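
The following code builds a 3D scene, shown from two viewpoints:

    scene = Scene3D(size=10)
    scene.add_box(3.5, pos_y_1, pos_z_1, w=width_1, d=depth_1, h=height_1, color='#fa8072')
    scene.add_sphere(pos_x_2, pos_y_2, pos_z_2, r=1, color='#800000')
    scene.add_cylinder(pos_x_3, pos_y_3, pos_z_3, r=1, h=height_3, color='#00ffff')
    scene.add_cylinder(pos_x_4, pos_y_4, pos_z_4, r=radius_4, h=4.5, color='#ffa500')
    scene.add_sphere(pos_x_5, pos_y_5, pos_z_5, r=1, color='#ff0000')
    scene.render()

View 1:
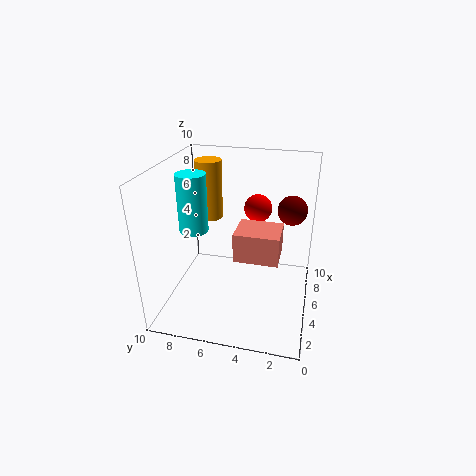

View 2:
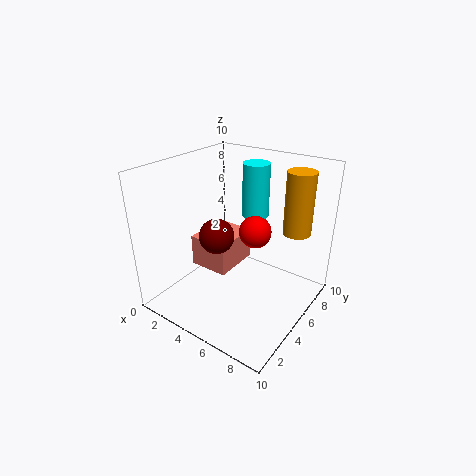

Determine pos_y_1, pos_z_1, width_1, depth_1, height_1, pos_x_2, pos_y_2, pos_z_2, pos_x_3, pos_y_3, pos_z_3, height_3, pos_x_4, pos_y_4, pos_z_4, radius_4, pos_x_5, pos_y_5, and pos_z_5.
pos_y_1 = 2; pos_z_1 = 4; width_1 = 2.5; depth_1 = 3; height_1 = 2; pos_x_2 = 6; pos_y_2 = 1.5; pos_z_2 = 7; pos_x_3 = 4.5; pos_y_3 = 8; pos_z_3 = 5.5; height_3 = 4; pos_x_4 = 8; pos_y_4 = 8; pos_z_4 = 5; radius_4 = 1; pos_x_5 = 7; pos_y_5 = 4; pos_z_5 = 6.5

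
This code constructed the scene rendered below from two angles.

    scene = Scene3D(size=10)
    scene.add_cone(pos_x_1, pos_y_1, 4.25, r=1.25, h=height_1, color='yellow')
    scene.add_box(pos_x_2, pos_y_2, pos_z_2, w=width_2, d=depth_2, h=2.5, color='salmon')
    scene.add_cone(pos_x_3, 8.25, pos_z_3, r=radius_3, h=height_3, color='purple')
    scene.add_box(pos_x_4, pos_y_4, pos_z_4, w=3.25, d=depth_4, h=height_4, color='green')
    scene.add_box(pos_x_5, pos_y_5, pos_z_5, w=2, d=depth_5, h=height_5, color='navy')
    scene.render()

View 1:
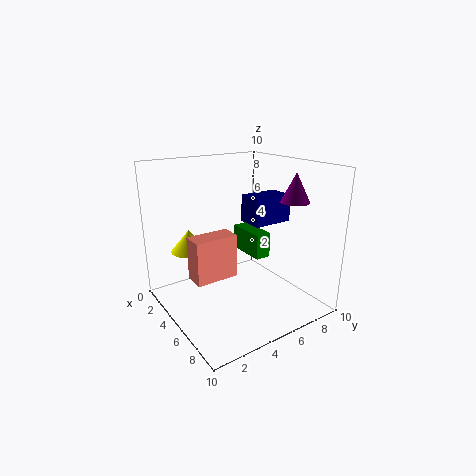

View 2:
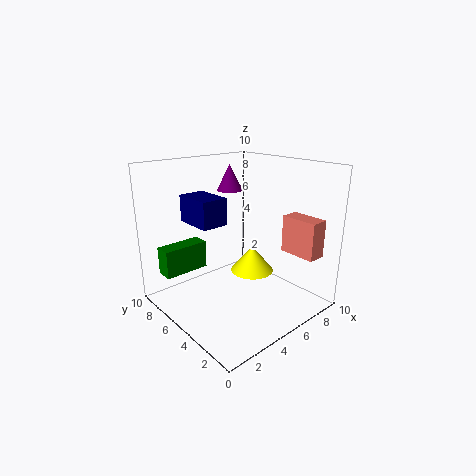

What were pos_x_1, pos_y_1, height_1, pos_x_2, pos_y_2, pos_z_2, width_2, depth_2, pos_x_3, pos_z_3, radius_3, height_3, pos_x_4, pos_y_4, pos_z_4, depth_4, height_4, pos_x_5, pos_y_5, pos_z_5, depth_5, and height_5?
pos_x_1 = 3.5; pos_y_1 = 2; height_1 = 1.5; pos_x_2 = 7; pos_y_2 = 0.25; pos_z_2 = 4.25; width_2 = 1.25; depth_2 = 2.5; pos_x_3 = 7; pos_z_3 = 7.5; radius_3 = 1; height_3 = 2; pos_x_4 = 0.75; pos_y_4 = 7.5; pos_z_4 = 2.25; depth_4 = 1.25; height_4 = 2; pos_x_5 = 3.25; pos_y_5 = 6.5; pos_z_5 = 5.5; depth_5 = 3; height_5 = 2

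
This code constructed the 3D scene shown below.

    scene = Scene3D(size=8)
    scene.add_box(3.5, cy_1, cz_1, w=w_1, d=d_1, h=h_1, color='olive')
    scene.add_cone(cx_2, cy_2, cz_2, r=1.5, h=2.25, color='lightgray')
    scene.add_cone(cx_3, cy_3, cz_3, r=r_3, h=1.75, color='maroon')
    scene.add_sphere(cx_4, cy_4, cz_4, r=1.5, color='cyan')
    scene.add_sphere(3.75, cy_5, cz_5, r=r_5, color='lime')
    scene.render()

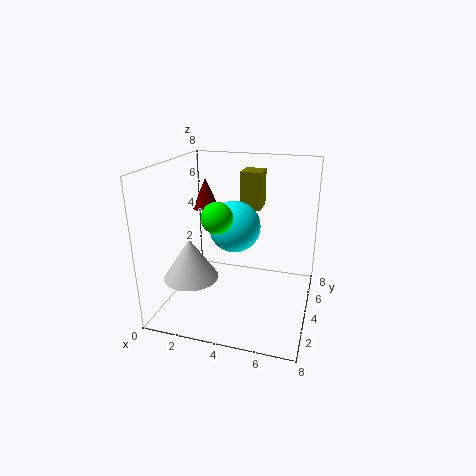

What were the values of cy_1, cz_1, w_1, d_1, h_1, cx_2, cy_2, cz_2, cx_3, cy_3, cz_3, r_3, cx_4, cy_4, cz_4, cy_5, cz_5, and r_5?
cy_1 = 6; cz_1 = 5; w_1 = 1.25; d_1 = 1.5; h_1 = 2.25; cx_2 = 1.75; cy_2 = 2.5; cz_2 = 2; cx_3 = 1.75; cy_3 = 5; cz_3 = 5.25; r_3 = 0.75; cx_4 = 3.5; cy_4 = 5; cz_4 = 4.25; cy_5 = 1.5; cz_5 = 6; r_5 = 0.75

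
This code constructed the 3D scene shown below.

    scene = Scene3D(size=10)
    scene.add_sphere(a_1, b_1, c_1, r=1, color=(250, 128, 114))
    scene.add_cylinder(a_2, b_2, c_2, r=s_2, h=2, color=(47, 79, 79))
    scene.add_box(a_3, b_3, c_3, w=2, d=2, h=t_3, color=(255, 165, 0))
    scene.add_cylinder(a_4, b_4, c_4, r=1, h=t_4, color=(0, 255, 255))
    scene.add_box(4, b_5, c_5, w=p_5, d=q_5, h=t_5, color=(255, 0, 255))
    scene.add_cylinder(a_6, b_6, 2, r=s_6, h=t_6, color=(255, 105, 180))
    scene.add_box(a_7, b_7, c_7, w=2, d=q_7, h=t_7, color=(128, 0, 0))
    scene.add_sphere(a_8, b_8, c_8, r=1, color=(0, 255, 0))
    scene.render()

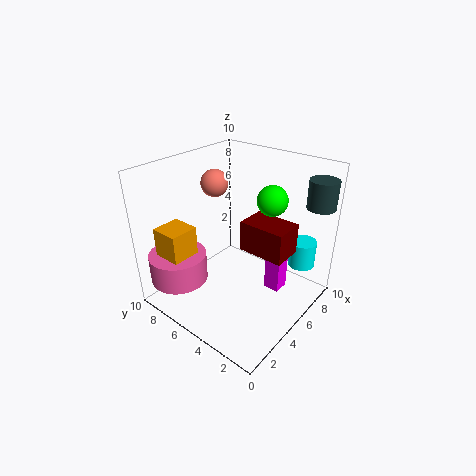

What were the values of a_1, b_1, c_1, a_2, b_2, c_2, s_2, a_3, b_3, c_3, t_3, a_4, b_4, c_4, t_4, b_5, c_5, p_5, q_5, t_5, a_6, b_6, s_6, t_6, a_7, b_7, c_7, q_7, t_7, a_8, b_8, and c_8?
a_1 = 6, b_1 = 8, c_1 = 8, a_2 = 9, b_2 = 1, c_2 = 7, s_2 = 1, a_3 = 1, b_3 = 7, c_3 = 3, t_3 = 3, a_4 = 9, b_4 = 2, c_4 = 2, t_4 = 2, b_5 = 1, c_5 = 3, p_5 = 1, q_5 = 1, t_5 = 2, a_6 = 2, b_6 = 8, s_6 = 2, t_6 = 2, a_7 = 4, b_7 = 1, c_7 = 5, q_7 = 3, t_7 = 2, a_8 = 6, b_8 = 3, c_8 = 8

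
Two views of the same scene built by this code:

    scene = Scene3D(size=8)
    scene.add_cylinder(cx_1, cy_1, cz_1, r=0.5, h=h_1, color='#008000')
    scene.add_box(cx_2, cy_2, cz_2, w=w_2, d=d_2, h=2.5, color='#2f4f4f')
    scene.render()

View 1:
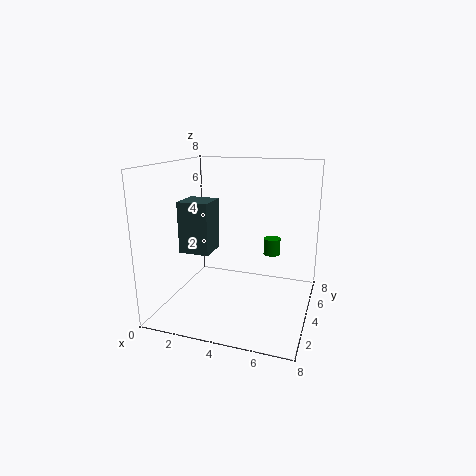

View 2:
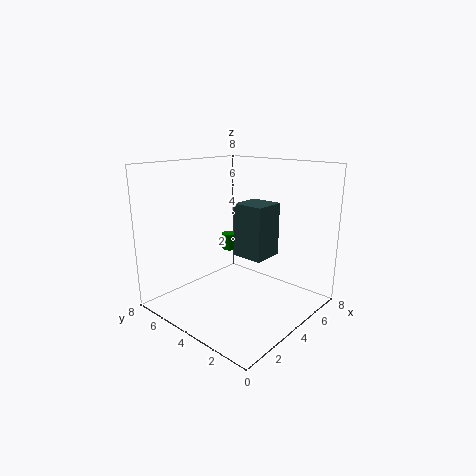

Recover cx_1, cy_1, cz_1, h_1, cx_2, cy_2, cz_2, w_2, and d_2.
cx_1 = 5.5; cy_1 = 6; cz_1 = 2.5; h_1 = 1; cx_2 = 2; cy_2 = 1; cz_2 = 4; w_2 = 1.5; d_2 = 1.5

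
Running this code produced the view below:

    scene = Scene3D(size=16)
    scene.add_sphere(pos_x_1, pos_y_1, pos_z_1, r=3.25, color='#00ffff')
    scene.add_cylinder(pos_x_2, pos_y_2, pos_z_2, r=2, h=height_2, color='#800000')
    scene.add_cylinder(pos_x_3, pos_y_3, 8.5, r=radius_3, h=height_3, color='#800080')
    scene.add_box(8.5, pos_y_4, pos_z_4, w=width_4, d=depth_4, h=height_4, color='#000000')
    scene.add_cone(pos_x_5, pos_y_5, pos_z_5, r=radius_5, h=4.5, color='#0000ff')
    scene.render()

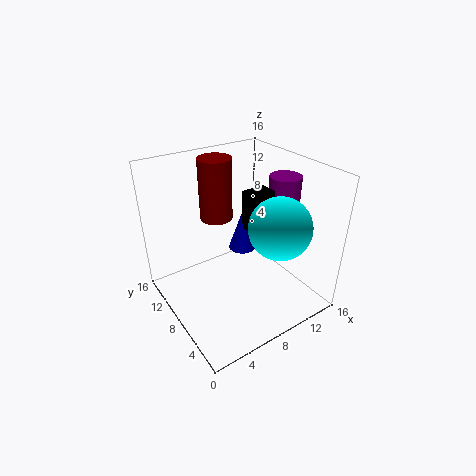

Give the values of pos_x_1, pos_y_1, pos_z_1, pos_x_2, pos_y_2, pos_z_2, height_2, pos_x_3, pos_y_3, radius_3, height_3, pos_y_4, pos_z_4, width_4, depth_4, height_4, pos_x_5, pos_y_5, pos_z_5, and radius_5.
pos_x_1 = 10.25; pos_y_1 = 3.75; pos_z_1 = 10.5; pos_x_2 = 8.5; pos_y_2 = 13.5; pos_z_2 = 8; height_2 = 7.5; pos_x_3 = 13.25; pos_y_3 = 6.75; radius_3 = 1.75; height_3 = 6; pos_y_4 = 6; pos_z_4 = 9.25; width_4 = 2.75; depth_4 = 2; height_4 = 4.25; pos_x_5 = 8.75; pos_y_5 = 8.25; pos_z_5 = 6.5; radius_5 = 1.5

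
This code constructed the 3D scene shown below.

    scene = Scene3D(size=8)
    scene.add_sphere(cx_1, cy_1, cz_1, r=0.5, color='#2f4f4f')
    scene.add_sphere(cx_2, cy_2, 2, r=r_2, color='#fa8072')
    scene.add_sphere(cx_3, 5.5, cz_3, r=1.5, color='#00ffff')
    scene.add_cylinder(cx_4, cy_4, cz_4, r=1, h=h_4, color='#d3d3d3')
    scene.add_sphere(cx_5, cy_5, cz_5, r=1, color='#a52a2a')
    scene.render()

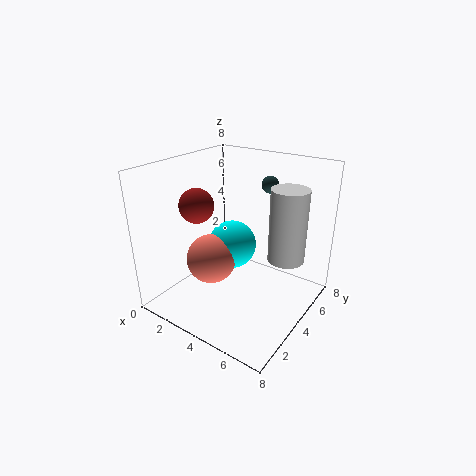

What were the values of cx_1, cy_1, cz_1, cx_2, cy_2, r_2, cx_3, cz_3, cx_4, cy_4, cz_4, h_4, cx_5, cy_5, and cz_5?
cx_1 = 4.5
cy_1 = 6.5
cz_1 = 6.5
cx_2 = 2
cy_2 = 4
r_2 = 1.5
cx_3 = 2.5
cz_3 = 2.5
cx_4 = 6.5
cy_4 = 5
cz_4 = 3
h_4 = 4
cx_5 = 1.5
cy_5 = 3.5
cz_5 = 5.5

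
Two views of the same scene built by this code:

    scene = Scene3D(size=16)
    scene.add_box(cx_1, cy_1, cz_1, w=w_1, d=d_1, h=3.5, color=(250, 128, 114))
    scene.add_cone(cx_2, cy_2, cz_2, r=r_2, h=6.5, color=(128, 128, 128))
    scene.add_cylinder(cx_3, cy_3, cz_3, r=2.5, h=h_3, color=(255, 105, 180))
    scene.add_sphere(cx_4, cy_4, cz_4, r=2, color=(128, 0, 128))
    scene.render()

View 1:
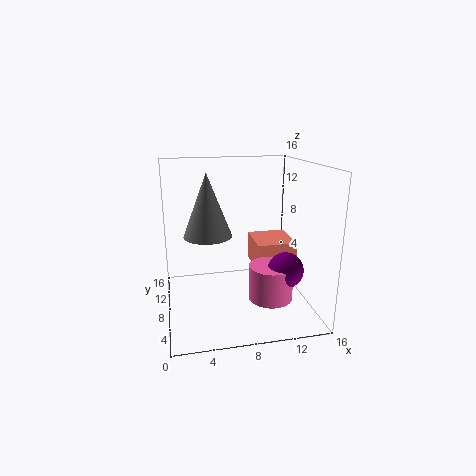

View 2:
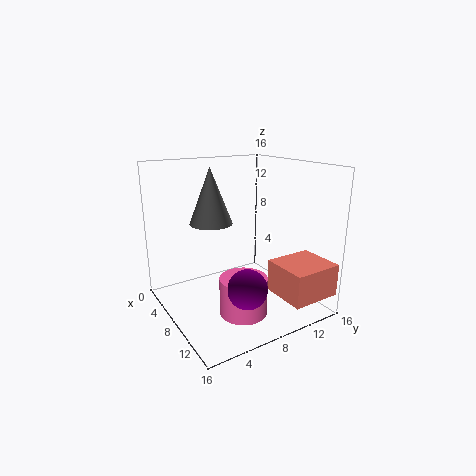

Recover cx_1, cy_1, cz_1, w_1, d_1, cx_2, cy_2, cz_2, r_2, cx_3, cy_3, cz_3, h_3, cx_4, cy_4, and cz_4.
cx_1 = 11
cy_1 = 10
cz_1 = 2.5
w_1 = 5
d_1 = 5.5
cx_2 = 4.5
cy_2 = 6.5
cz_2 = 9
r_2 = 2.5
cx_3 = 11.5
cy_3 = 6.5
cz_3 = 1
h_3 = 4
cx_4 = 13
cy_4 = 6
cz_4 = 4.5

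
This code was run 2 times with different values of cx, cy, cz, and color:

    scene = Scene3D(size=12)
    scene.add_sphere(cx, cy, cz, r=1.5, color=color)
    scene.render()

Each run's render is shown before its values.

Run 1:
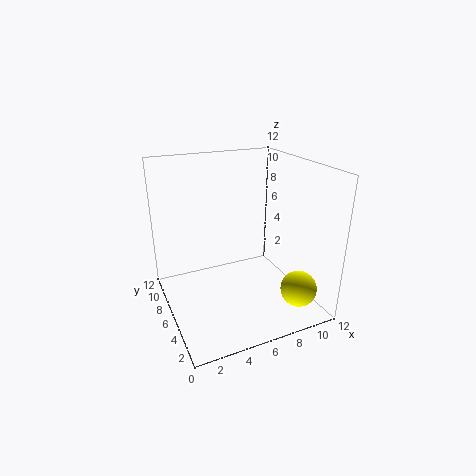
cx = 10; cy = 2.5; cz = 2; color = 'yellow'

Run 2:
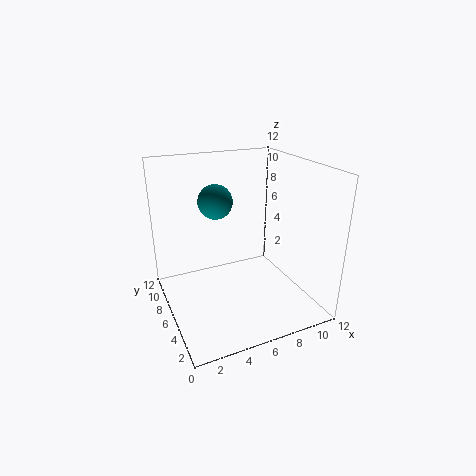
cx = 5; cy = 8.5; cz = 8.5; color = 'teal'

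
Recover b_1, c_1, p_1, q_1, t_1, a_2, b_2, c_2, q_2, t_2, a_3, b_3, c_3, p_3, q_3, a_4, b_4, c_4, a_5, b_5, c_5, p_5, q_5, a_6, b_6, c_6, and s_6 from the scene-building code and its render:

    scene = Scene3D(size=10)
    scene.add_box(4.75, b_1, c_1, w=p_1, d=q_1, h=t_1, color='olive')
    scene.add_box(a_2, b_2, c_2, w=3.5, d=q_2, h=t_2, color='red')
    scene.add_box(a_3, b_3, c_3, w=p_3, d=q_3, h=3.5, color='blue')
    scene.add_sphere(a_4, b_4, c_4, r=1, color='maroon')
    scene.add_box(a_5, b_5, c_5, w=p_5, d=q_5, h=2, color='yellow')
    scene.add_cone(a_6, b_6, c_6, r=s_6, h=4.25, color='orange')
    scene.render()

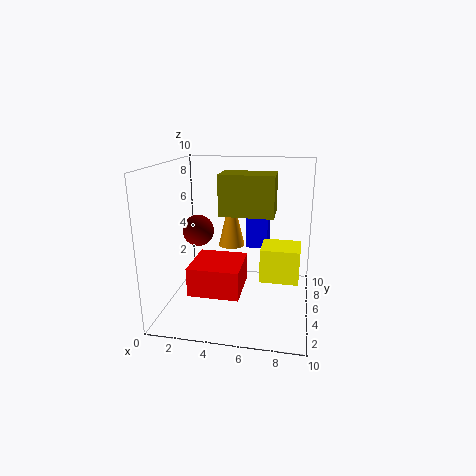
b_1 = 0.75, c_1 = 7.75, p_1 = 3, q_1 = 1.75, t_1 = 2.25, a_2 = 2, b_2 = 2.5, c_2 = 1.5, q_2 = 3.5, t_2 = 2, a_3 = 5.5, b_3 = 5.25, c_3 = 4.25, p_3 = 1.5, q_3 = 1.75, a_4 = 2.75, b_4 = 3.25, c_4 = 6, a_5 = 7, b_5 = 1.25, c_5 = 3.75, p_5 = 2.25, q_5 = 2, a_6 = 4, b_6 = 7.5, c_6 = 3.5, s_6 = 1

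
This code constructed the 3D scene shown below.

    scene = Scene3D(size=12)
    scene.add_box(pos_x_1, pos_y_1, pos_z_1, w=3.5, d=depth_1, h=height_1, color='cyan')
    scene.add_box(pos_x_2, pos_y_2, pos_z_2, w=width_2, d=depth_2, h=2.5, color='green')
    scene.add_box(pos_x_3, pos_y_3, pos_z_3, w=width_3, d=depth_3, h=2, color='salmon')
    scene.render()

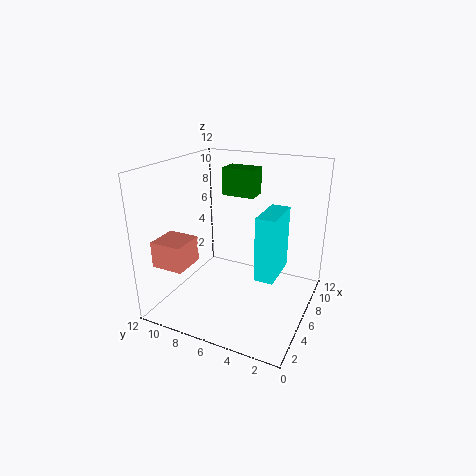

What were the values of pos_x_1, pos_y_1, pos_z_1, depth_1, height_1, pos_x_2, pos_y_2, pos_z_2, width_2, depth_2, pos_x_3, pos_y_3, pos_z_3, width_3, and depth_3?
pos_x_1 = 3.5
pos_y_1 = 2
pos_z_1 = 4
depth_1 = 1.5
height_1 = 5
pos_x_2 = 9
pos_y_2 = 6
pos_z_2 = 8.5
width_2 = 2
depth_2 = 3
pos_x_3 = 0.5
pos_y_3 = 8
pos_z_3 = 5
width_3 = 2.5
depth_3 = 2.5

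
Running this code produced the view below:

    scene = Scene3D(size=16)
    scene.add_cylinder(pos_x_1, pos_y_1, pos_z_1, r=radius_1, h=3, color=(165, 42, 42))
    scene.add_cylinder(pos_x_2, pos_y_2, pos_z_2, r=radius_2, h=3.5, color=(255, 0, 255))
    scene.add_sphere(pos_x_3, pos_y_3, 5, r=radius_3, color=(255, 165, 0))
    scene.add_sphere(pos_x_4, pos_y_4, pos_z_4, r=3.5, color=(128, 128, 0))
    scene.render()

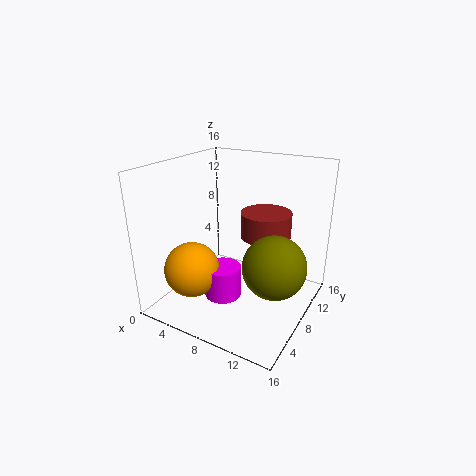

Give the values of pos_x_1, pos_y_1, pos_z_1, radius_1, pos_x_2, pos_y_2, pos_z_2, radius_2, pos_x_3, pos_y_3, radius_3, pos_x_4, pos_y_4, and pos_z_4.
pos_x_1 = 9.5
pos_y_1 = 12
pos_z_1 = 7
radius_1 = 3
pos_x_2 = 7.5
pos_y_2 = 5.5
pos_z_2 = 2
radius_2 = 2
pos_x_3 = 4.5
pos_y_3 = 4
radius_3 = 3
pos_x_4 = 12.5
pos_y_4 = 8
pos_z_4 = 5.5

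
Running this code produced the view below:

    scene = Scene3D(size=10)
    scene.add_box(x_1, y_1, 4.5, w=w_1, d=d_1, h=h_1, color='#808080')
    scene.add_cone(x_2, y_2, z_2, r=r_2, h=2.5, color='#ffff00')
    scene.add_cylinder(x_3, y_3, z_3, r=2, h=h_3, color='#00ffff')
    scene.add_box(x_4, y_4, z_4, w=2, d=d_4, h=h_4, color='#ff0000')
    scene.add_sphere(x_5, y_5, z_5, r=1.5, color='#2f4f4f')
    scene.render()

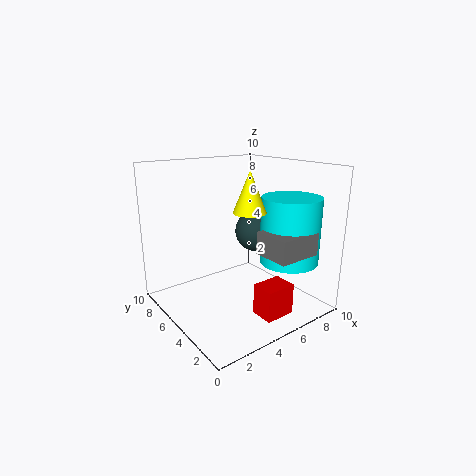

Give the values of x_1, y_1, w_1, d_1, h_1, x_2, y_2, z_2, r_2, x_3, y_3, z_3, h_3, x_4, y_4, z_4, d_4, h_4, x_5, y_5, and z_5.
x_1 = 5, y_1 = 0.5, w_1 = 3, d_1 = 2.5, h_1 = 1.5, x_2 = 4, y_2 = 2.5, z_2 = 7.5, r_2 = 1, x_3 = 7.5, y_3 = 2.5, z_3 = 3.5, h_3 = 4.5, x_4 = 4, y_4 = 0.5, z_4 = 1, d_4 = 1.5, h_4 = 2, x_5 = 7, y_5 = 5.5, z_5 = 5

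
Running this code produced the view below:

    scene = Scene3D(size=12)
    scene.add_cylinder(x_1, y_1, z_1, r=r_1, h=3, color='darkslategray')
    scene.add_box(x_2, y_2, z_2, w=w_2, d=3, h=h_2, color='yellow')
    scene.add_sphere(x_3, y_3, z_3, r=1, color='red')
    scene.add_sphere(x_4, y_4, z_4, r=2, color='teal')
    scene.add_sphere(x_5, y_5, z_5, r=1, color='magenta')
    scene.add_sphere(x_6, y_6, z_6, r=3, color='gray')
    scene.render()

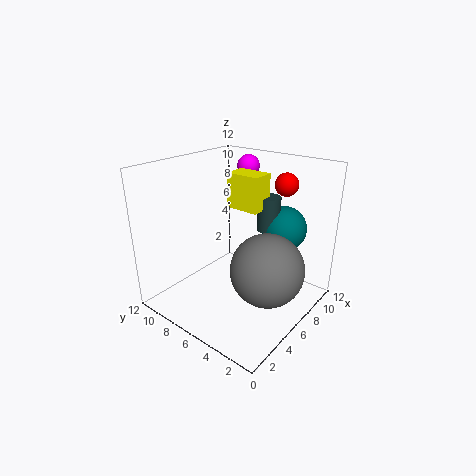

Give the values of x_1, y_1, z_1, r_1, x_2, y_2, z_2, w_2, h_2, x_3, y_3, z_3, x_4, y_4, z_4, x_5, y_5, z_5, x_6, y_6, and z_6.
x_1 = 9, y_1 = 5, z_1 = 6, r_1 = 1, x_2 = 7, y_2 = 5, z_2 = 8, w_2 = 2, h_2 = 3, x_3 = 10, y_3 = 4, z_3 = 10, x_4 = 10, y_4 = 4, z_4 = 6, x_5 = 10, y_5 = 8, z_5 = 11, x_6 = 6, y_6 = 3, z_6 = 4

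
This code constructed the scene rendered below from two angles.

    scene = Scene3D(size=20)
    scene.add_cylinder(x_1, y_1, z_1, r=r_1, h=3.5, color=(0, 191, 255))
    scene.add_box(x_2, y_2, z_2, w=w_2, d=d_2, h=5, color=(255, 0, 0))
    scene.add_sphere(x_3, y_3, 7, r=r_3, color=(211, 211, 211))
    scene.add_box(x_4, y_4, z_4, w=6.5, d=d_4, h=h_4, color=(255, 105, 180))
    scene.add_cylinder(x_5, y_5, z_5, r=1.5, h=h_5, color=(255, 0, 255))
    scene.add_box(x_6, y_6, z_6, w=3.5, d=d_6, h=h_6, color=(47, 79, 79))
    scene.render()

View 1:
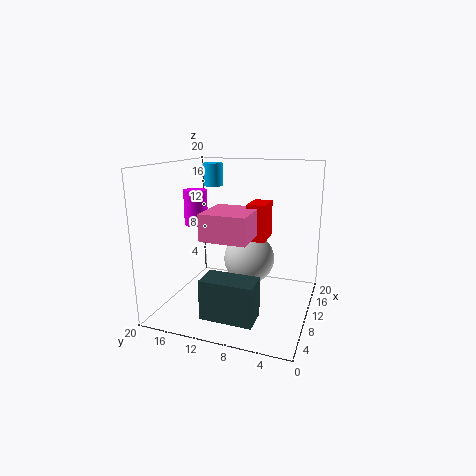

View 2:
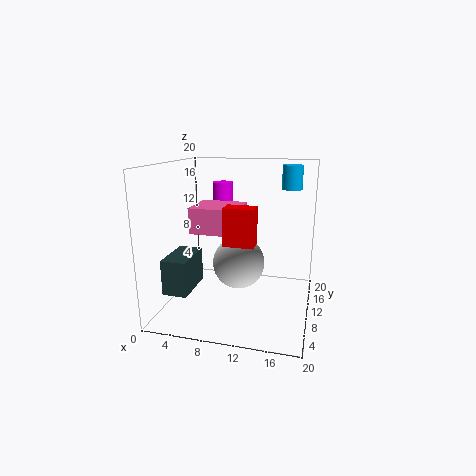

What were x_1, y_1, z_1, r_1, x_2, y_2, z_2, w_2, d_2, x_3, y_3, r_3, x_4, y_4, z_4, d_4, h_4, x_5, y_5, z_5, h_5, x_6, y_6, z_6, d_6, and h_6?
x_1 = 16.5
y_1 = 16.5
z_1 = 16
r_1 = 1.5
x_2 = 9
y_2 = 6
z_2 = 10
w_2 = 4
d_2 = 2.5
x_3 = 10.5
y_3 = 8.5
r_3 = 3.5
x_4 = 4
y_4 = 7
z_4 = 11
d_4 = 6
h_4 = 3.5
x_5 = 6.5
y_5 = 14.5
z_5 = 12.5
h_5 = 4.5
x_6 = 0.5
y_6 = 5
z_6 = 2.5
d_6 = 6.5
h_6 = 5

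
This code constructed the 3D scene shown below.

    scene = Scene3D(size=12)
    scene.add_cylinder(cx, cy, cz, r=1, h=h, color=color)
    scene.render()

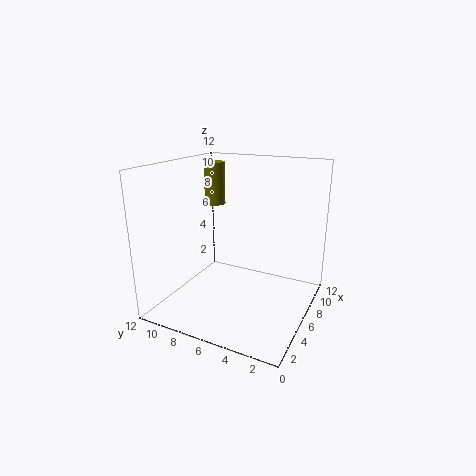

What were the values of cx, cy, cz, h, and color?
cx = 10, cy = 10.5, cz = 7.5, h = 4, color = 'olive'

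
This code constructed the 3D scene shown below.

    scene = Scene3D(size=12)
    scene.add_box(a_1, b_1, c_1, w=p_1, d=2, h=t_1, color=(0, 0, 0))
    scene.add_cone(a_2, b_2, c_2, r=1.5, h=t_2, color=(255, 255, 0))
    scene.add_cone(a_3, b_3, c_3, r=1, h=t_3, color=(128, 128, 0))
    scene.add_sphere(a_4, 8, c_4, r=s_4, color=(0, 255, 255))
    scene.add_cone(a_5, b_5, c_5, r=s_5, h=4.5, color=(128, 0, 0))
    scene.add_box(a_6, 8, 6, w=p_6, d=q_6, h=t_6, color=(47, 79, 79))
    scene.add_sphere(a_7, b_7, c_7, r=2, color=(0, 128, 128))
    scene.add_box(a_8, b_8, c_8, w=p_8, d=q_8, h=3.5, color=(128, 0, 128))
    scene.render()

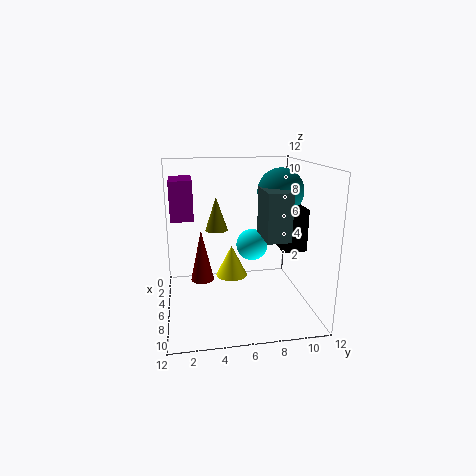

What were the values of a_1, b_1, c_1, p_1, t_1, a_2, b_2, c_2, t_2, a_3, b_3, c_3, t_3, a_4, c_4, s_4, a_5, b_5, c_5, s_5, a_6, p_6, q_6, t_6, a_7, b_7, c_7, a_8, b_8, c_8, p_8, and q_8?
a_1 = 3.5
b_1 = 9.5
c_1 = 5
p_1 = 4
t_1 = 3.5
a_2 = 2.5
b_2 = 6
c_2 = 1
t_2 = 3
a_3 = 3.5
b_3 = 4.5
c_3 = 6
t_3 = 3
a_4 = 2.5
c_4 = 4
s_4 = 1.5
a_5 = 5
b_5 = 3
c_5 = 2
s_5 = 1
a_6 = 4.5
p_6 = 3.5
q_6 = 2
t_6 = 4
a_7 = 4.5
b_7 = 10
c_7 = 9.5
a_8 = 0.5
b_8 = 0.5
c_8 = 7
p_8 = 3.5
q_8 = 2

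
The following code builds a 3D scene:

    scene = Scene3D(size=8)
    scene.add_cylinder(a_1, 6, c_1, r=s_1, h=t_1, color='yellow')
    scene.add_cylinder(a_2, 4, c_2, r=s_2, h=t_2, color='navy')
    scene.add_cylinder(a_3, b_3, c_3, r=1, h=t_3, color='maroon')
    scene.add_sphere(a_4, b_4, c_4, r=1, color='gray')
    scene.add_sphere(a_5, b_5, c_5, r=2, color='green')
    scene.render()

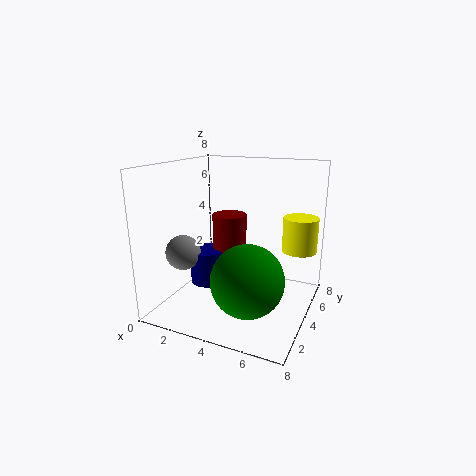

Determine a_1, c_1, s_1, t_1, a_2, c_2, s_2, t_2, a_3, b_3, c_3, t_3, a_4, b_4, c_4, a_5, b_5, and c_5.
a_1 = 7; c_1 = 3; s_1 = 1; t_1 = 2; a_2 = 2; c_2 = 1; s_2 = 1; t_2 = 2; a_3 = 3; b_3 = 5; c_3 = 1; t_3 = 4; a_4 = 1; b_4 = 3; c_4 = 3; a_5 = 5; b_5 = 3; c_5 = 2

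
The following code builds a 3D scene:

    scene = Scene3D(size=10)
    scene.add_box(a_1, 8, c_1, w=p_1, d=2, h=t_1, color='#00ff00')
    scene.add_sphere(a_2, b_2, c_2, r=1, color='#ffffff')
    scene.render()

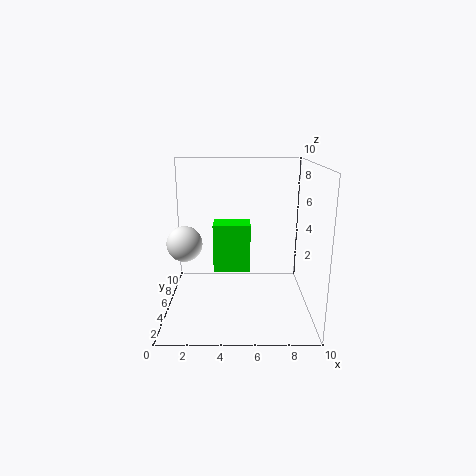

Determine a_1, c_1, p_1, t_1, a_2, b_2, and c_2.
a_1 = 3
c_1 = 1
p_1 = 3
t_1 = 4
a_2 = 2
b_2 = 1
c_2 = 6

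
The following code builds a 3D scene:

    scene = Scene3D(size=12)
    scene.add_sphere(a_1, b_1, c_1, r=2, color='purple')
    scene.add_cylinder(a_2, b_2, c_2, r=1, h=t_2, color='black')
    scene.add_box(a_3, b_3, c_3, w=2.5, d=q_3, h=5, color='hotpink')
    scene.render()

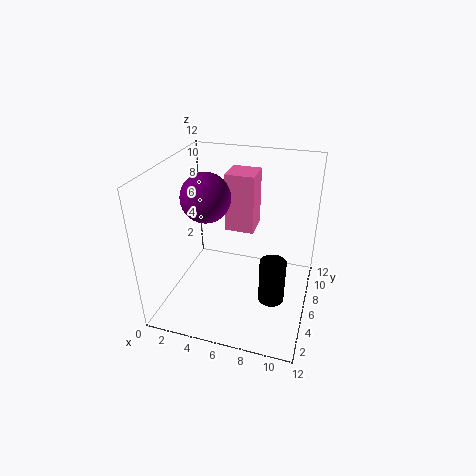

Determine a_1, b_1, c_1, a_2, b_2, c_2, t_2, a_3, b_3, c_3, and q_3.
a_1 = 3.5
b_1 = 5.5
c_1 = 9.5
a_2 = 9.5
b_2 = 3.5
c_2 = 2.5
t_2 = 3.5
a_3 = 4.5
b_3 = 7
c_3 = 6
q_3 = 2.5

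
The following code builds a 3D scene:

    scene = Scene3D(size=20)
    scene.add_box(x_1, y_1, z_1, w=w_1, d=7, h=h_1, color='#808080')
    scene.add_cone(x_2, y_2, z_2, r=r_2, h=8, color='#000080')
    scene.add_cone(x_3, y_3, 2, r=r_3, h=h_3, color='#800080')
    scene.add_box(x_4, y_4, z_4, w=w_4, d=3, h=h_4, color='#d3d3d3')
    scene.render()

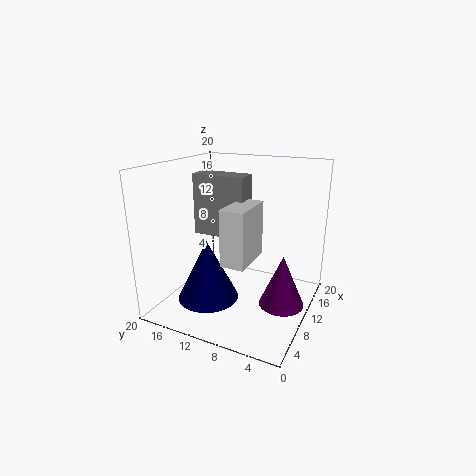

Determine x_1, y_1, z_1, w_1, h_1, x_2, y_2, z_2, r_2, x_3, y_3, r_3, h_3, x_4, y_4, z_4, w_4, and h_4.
x_1 = 7; y_1 = 8; z_1 = 11; w_1 = 3; h_1 = 8; x_2 = 5; y_2 = 12; z_2 = 3; r_2 = 4; x_3 = 9; y_3 = 3; r_3 = 3; h_3 = 7; x_4 = 3; y_4 = 6; z_4 = 9; w_4 = 6; h_4 = 7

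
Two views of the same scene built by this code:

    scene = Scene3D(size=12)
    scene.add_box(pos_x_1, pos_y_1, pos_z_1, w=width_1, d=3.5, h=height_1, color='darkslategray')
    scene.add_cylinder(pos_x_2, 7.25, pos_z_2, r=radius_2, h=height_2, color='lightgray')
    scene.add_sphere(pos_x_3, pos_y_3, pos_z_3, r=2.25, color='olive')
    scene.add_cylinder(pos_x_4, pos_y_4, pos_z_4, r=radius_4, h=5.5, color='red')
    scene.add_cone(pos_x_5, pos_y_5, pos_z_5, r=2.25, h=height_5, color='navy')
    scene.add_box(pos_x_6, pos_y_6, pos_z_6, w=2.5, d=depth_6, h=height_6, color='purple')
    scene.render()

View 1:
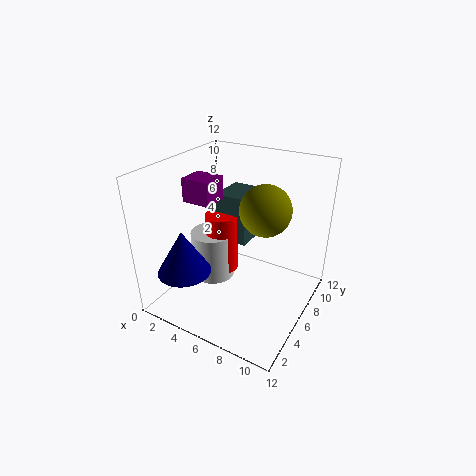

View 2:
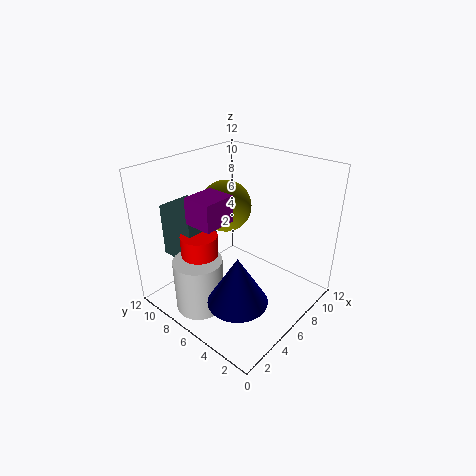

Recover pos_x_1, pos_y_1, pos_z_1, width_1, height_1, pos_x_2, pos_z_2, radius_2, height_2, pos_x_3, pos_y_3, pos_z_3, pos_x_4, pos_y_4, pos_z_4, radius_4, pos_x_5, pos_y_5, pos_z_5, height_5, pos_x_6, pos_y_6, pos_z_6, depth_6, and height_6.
pos_x_1 = 2.5
pos_y_1 = 8
pos_z_1 = 4
width_1 = 3
height_1 = 4.5
pos_x_2 = 2.5
pos_z_2 = 0.5
radius_2 = 2
height_2 = 4.5
pos_x_3 = 7.25
pos_y_3 = 8.5
pos_z_3 = 7.75
pos_x_4 = 3.25
pos_y_4 = 7.75
pos_z_4 = 1.25
radius_4 = 1.5
pos_x_5 = 2.5
pos_y_5 = 3
pos_z_5 = 3.25
height_5 = 3.75
pos_x_6 = 1.5
pos_y_6 = 4.75
pos_z_6 = 8.75
depth_6 = 2.25
height_6 = 2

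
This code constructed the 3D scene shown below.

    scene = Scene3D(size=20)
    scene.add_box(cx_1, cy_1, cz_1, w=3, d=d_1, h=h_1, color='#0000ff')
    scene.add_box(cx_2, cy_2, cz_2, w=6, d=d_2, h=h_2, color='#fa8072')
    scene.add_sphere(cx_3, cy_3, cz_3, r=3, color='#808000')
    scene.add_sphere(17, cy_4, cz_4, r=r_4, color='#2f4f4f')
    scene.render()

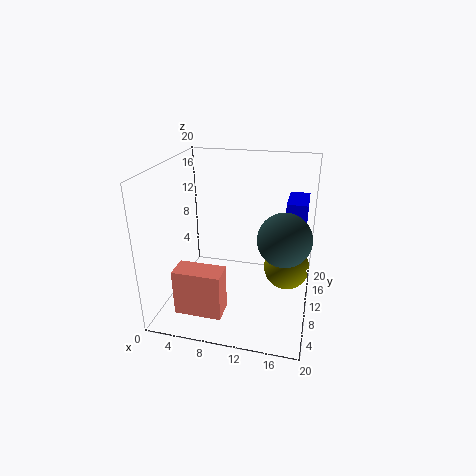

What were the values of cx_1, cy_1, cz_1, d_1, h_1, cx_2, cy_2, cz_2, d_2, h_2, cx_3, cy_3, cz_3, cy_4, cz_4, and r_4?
cx_1 = 16; cy_1 = 14; cz_1 = 8; d_1 = 6; h_1 = 6; cx_2 = 4; cy_2 = 1; cz_2 = 3; d_2 = 3; h_2 = 6; cx_3 = 17; cy_3 = 9; cz_3 = 7; cy_4 = 3; cz_4 = 14; r_4 = 3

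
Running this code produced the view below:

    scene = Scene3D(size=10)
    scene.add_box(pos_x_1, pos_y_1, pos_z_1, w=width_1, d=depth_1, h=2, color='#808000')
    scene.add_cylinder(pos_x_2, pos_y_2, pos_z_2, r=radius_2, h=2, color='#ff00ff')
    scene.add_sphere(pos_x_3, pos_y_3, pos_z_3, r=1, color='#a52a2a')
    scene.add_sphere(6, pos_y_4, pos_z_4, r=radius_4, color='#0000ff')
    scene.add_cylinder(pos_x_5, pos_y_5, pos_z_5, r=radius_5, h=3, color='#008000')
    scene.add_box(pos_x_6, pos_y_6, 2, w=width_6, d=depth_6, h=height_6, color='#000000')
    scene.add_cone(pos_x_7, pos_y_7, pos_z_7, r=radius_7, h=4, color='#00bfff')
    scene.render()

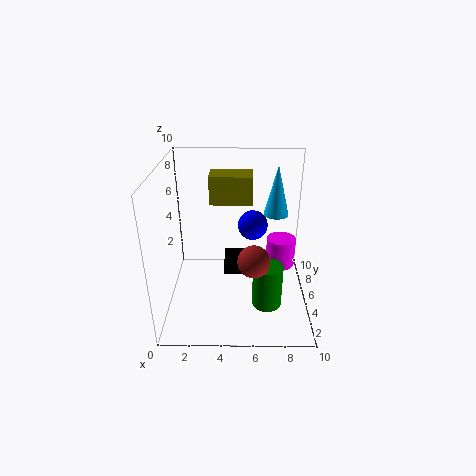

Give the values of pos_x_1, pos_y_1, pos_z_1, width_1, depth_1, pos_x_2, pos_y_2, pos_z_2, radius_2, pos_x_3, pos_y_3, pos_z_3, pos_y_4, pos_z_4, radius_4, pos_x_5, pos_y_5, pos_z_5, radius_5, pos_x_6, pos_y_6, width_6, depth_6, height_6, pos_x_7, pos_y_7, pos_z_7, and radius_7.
pos_x_1 = 3; pos_y_1 = 6; pos_z_1 = 7; width_1 = 3; depth_1 = 2; pos_x_2 = 8; pos_y_2 = 5; pos_z_2 = 3; radius_2 = 1; pos_x_3 = 6; pos_y_3 = 2; pos_z_3 = 5; pos_y_4 = 5; pos_z_4 = 6; radius_4 = 1; pos_x_5 = 7; pos_y_5 = 3; pos_z_5 = 1; radius_5 = 1; pos_x_6 = 4; pos_y_6 = 5; width_6 = 2; depth_6 = 2; height_6 = 1; pos_x_7 = 8; pos_y_7 = 9; pos_z_7 = 5; radius_7 = 1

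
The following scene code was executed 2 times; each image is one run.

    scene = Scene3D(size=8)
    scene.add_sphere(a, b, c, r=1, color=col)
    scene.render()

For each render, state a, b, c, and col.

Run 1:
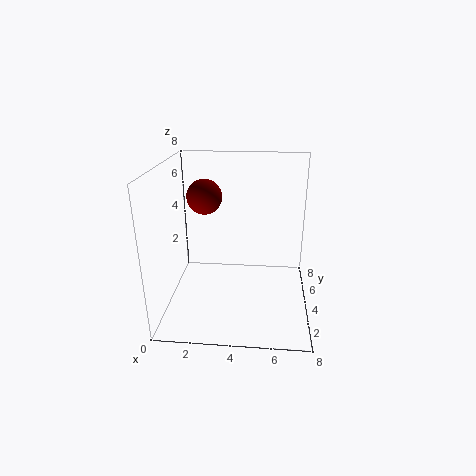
a = 2; b = 5; c = 6; col = 'maroon'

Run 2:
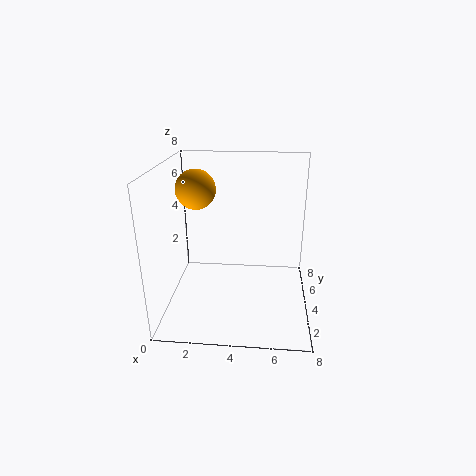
a = 2; b = 3; c = 7; col = 'orange'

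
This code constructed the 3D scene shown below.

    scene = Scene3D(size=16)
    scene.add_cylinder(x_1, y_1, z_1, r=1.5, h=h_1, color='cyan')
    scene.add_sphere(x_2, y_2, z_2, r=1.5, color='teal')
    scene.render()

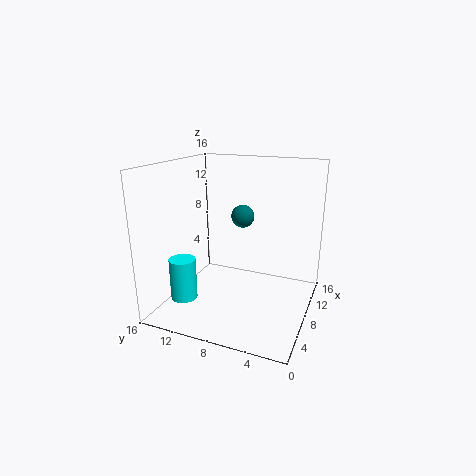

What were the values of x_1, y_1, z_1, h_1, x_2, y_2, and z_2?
x_1 = 5
y_1 = 13.5
z_1 = 1
h_1 = 4.75
x_2 = 14.5
y_2 = 10
z_2 = 8.5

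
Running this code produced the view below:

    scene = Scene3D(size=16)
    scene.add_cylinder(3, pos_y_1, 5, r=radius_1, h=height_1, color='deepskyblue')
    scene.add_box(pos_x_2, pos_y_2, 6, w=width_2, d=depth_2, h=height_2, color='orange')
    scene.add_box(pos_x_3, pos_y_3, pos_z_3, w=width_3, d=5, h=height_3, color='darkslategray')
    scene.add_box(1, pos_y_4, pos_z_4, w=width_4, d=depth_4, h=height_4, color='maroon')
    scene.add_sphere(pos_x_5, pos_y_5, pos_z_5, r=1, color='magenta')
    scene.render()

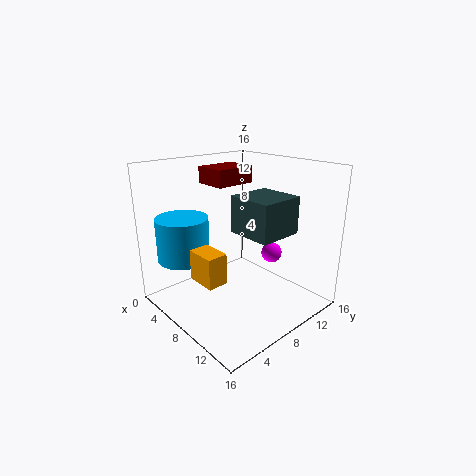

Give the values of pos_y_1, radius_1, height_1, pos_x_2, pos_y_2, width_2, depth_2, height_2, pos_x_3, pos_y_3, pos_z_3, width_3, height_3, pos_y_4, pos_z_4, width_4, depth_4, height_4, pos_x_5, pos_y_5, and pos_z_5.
pos_y_1 = 4, radius_1 = 3, height_1 = 5, pos_x_2 = 9, pos_y_2 = 1, width_2 = 3, depth_2 = 2, height_2 = 3, pos_x_3 = 8, pos_y_3 = 7, pos_z_3 = 9, width_3 = 5, height_3 = 4, pos_y_4 = 8, pos_z_4 = 13, width_4 = 4, depth_4 = 5, height_4 = 2, pos_x_5 = 13, pos_y_5 = 8, pos_z_5 = 8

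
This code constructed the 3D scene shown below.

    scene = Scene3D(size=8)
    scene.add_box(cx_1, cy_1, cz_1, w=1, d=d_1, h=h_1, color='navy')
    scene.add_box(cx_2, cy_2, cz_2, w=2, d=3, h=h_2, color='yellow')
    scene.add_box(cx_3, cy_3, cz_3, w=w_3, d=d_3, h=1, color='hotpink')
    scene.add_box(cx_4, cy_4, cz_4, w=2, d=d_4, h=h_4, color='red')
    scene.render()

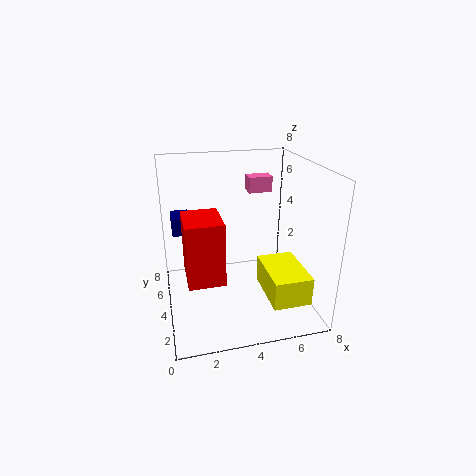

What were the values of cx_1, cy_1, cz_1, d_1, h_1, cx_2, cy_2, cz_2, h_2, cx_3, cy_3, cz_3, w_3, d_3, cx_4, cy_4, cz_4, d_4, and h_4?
cx_1 = 0.5; cy_1 = 5; cz_1 = 4; d_1 = 1.5; h_1 = 1; cx_2 = 5; cy_2 = 0.5; cz_2 = 1.5; h_2 = 1.5; cx_3 = 5.5; cy_3 = 7; cz_3 = 5.5; w_3 = 1.5; d_3 = 1; cx_4 = 1; cy_4 = 2.5; cz_4 = 2; d_4 = 2.5; h_4 = 3.5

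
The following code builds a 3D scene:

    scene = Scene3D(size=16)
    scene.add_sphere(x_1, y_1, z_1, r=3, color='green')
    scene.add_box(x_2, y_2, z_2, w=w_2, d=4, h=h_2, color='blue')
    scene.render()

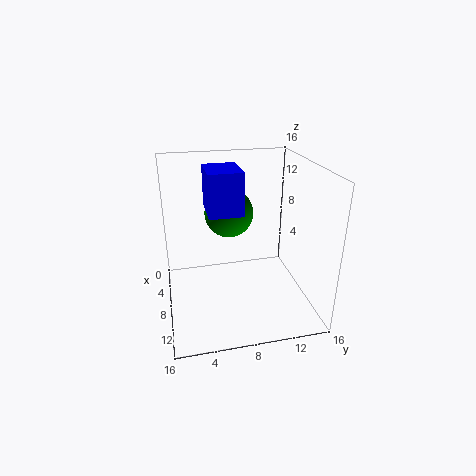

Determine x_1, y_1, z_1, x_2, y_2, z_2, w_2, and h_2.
x_1 = 3, y_1 = 8, z_1 = 9, x_2 = 2, y_2 = 5, z_2 = 10, w_2 = 5, h_2 = 5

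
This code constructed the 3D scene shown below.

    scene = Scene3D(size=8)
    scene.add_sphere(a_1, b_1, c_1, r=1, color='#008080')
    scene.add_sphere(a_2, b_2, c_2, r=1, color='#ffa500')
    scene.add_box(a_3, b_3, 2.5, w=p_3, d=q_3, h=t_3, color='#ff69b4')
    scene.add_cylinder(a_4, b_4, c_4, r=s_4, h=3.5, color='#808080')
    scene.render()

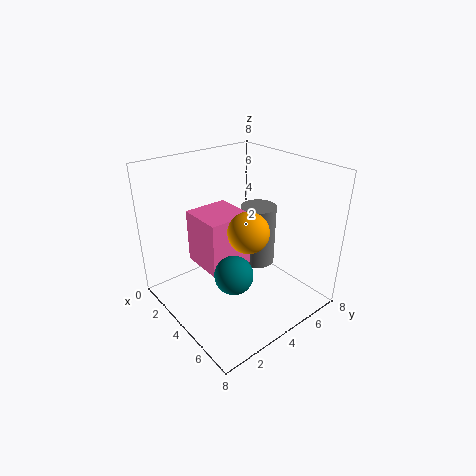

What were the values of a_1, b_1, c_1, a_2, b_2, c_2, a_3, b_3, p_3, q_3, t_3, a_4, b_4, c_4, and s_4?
a_1 = 5.5; b_1 = 2.5; c_1 = 3; a_2 = 6; b_2 = 3; c_2 = 5.5; a_3 = 2; b_3 = 2; p_3 = 2.5; q_3 = 2.5; t_3 = 3; a_4 = 4; b_4 = 5.5; c_4 = 2; s_4 = 1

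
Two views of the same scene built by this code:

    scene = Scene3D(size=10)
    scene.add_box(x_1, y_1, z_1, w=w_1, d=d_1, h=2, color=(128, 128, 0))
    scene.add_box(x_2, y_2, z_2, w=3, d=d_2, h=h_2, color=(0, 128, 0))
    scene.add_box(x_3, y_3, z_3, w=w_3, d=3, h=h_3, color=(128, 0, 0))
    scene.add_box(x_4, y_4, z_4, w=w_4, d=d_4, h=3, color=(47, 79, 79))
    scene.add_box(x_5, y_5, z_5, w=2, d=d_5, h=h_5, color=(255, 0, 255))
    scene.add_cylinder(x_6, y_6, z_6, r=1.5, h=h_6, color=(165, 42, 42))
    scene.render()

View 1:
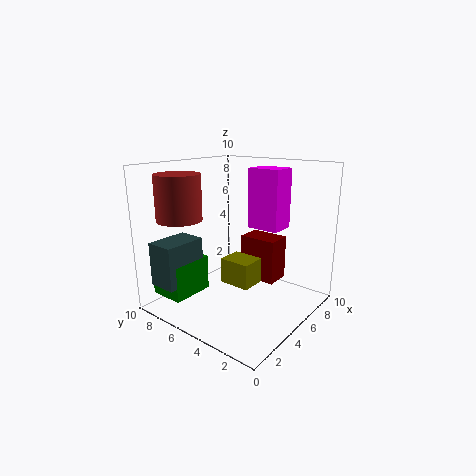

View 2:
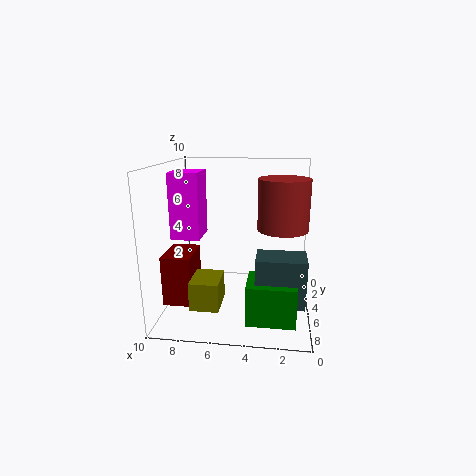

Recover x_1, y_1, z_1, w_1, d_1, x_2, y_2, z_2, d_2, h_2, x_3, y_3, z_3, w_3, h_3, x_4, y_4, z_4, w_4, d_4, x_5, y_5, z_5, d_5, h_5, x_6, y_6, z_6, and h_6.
x_1 = 6
y_1 = 5
z_1 = 0.5
w_1 = 2
d_1 = 2.5
x_2 = 1
y_2 = 7
z_2 = 1
d_2 = 2.5
h_2 = 2.5
x_3 = 8
y_3 = 4
z_3 = 0.5
w_3 = 2
h_3 = 3.5
x_4 = 0.5
y_4 = 7
z_4 = 2
w_4 = 3
d_4 = 2
x_5 = 7.5
y_5 = 3.5
z_5 = 5
d_5 = 2.5
h_5 = 4.5
x_6 = 2
y_6 = 7.5
z_6 = 6.5
h_6 = 3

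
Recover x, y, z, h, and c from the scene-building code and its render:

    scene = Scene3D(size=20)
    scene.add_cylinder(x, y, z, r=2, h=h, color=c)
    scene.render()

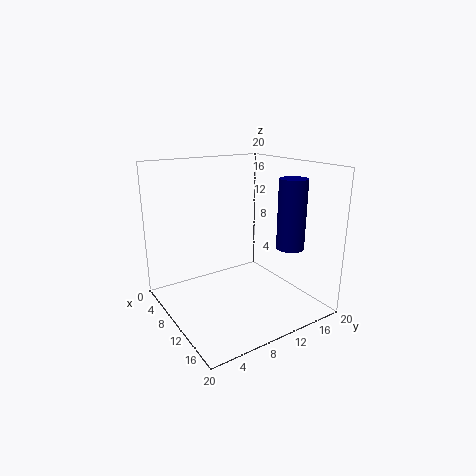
x = 13
y = 17
z = 8
h = 10
c = 'navy'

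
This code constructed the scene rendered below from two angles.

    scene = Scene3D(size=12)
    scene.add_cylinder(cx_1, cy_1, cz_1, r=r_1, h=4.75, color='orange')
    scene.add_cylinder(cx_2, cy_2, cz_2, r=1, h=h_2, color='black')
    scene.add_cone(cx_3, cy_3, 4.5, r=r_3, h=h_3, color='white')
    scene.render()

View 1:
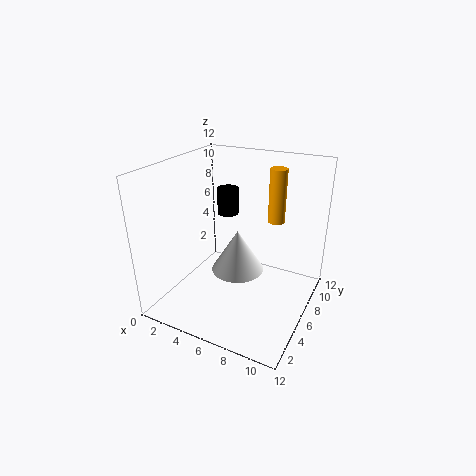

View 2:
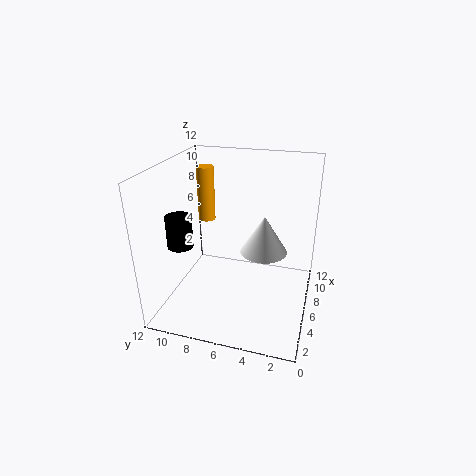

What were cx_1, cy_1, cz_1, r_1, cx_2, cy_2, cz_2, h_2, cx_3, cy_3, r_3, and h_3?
cx_1 = 8
cy_1 = 9.5
cz_1 = 6.5
r_1 = 0.75
cx_2 = 3
cy_2 = 9.75
cz_2 = 6.25
h_2 = 2.5
cx_3 = 7
cy_3 = 4
r_3 = 2
h_3 = 3.25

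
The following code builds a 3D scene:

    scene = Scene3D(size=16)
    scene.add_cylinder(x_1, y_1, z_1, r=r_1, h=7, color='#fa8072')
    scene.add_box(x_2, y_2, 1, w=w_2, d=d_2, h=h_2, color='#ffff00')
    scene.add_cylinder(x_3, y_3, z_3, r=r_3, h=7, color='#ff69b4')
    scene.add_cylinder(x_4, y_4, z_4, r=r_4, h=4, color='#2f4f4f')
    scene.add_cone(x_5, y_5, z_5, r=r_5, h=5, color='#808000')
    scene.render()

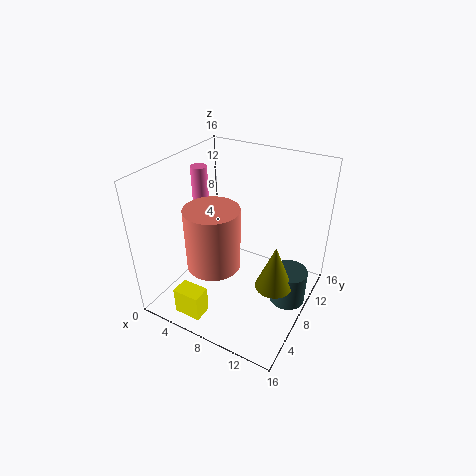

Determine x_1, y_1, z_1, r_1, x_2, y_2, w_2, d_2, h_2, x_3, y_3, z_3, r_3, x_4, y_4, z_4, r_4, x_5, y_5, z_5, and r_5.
x_1 = 6
y_1 = 6
z_1 = 5
r_1 = 3
x_2 = 4
y_2 = 1
w_2 = 3
d_2 = 2
h_2 = 3
x_3 = 1
y_3 = 11
z_3 = 7
r_3 = 1
x_4 = 14
y_4 = 9
z_4 = 1
r_4 = 2
x_5 = 13
y_5 = 7
z_5 = 4
r_5 = 2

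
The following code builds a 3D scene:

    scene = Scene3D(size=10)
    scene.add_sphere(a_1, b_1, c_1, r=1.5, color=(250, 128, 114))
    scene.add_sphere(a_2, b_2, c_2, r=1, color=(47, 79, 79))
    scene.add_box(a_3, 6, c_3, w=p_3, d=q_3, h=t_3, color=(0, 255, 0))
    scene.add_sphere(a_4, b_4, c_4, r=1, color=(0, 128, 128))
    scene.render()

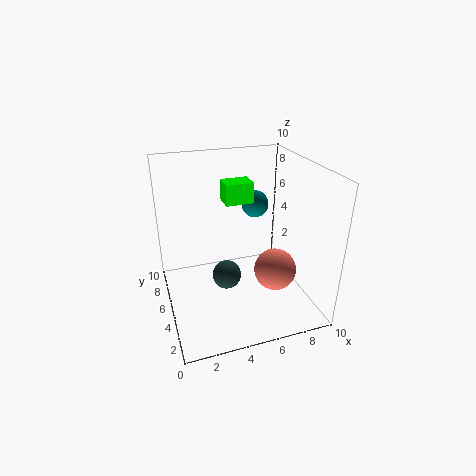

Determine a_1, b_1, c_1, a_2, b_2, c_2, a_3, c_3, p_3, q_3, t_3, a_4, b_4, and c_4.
a_1 = 7.5
b_1 = 4
c_1 = 2.5
a_2 = 4
b_2 = 4.5
c_2 = 2.5
a_3 = 4.5
c_3 = 7
p_3 = 2
q_3 = 1.5
t_3 = 1.5
a_4 = 7
b_4 = 7
c_4 = 6.5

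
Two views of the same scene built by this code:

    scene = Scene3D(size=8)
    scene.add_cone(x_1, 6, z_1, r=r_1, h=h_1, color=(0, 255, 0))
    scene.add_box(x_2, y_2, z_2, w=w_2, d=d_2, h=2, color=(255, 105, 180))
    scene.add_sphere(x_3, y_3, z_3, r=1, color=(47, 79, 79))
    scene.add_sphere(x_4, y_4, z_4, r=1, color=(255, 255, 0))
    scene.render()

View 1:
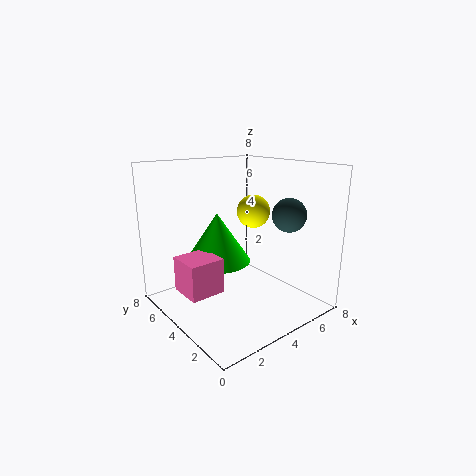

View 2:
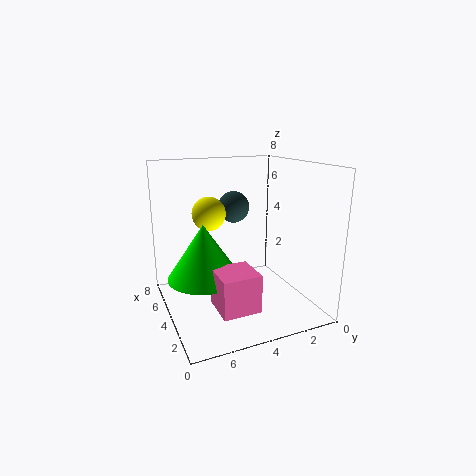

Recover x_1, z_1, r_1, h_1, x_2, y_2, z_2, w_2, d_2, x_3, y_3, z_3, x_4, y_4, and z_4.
x_1 = 4; z_1 = 2; r_1 = 2; h_1 = 3; x_2 = 1; y_2 = 4; z_2 = 1; w_2 = 2; d_2 = 2; x_3 = 7; y_3 = 3; z_3 = 5; x_4 = 6; y_4 = 5; z_4 = 5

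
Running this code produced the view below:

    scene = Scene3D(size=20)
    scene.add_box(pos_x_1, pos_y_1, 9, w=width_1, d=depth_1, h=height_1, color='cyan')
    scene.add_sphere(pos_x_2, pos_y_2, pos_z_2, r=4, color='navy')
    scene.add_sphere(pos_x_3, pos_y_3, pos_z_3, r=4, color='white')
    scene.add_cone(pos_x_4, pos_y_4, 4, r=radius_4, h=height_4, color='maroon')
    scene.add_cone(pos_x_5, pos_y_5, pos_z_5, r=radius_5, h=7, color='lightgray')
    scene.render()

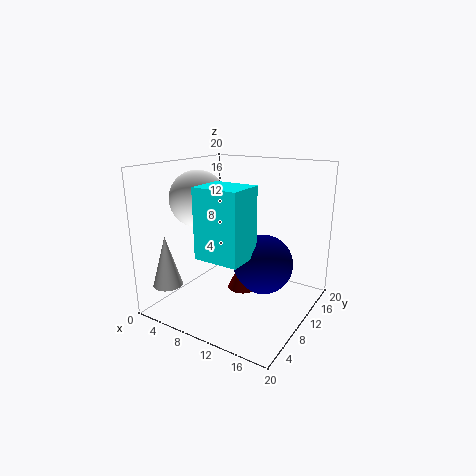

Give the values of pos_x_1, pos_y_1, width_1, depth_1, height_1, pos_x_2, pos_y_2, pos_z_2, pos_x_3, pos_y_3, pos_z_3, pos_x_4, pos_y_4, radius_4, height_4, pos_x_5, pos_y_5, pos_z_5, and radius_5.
pos_x_1 = 8; pos_y_1 = 3; width_1 = 6; depth_1 = 5; height_1 = 9; pos_x_2 = 14; pos_y_2 = 10; pos_z_2 = 7; pos_x_3 = 4; pos_y_3 = 9; pos_z_3 = 15; pos_x_4 = 12; pos_y_4 = 8; radius_4 = 2; height_4 = 4; pos_x_5 = 3; pos_y_5 = 3; pos_z_5 = 4; radius_5 = 2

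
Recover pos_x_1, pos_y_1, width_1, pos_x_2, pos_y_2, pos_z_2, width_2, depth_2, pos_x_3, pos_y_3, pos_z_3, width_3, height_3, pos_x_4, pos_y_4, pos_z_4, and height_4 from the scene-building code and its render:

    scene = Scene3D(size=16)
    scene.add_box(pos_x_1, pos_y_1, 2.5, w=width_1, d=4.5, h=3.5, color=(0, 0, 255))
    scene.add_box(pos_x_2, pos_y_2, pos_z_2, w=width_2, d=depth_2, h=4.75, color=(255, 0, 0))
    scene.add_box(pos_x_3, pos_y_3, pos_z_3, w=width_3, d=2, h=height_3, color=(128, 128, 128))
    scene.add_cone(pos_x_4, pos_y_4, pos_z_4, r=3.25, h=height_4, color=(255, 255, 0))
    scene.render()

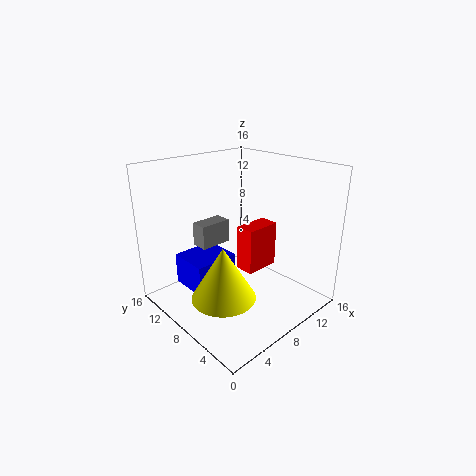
pos_x_1 = 2.75; pos_y_1 = 8.25; width_1 = 5; pos_x_2 = 6.5; pos_y_2 = 4.5; pos_z_2 = 5.5; width_2 = 3.75; depth_2 = 2; pos_x_3 = 5.5; pos_y_3 = 11; pos_z_3 = 6.25; width_3 = 3.75; height_3 = 2.75; pos_x_4 = 3.5; pos_y_4 = 5.25; pos_z_4 = 3.75; height_4 = 5.5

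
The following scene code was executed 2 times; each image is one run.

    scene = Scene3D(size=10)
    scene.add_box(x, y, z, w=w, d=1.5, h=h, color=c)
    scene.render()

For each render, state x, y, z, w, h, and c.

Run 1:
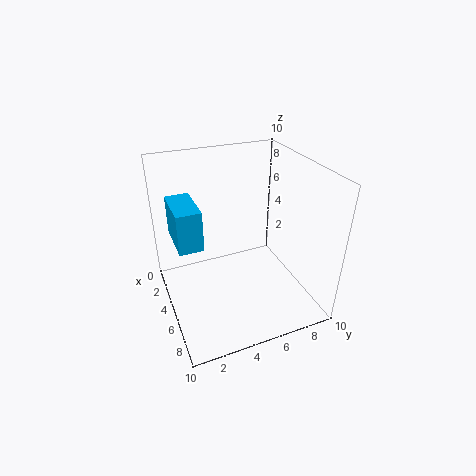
x = 4
y = 0.5
z = 6
w = 3
h = 2.5
c = 'deepskyblue'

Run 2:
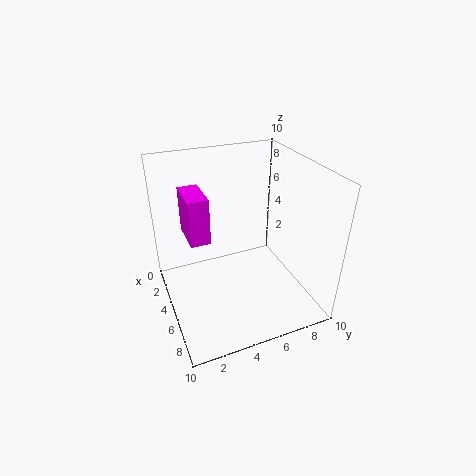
x = 0.5
y = 2
z = 4
w = 3
h = 3.5
c = 'magenta'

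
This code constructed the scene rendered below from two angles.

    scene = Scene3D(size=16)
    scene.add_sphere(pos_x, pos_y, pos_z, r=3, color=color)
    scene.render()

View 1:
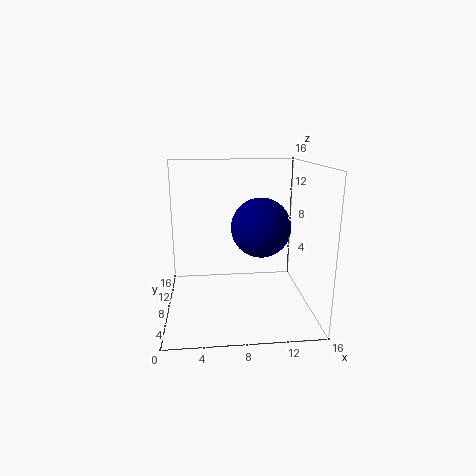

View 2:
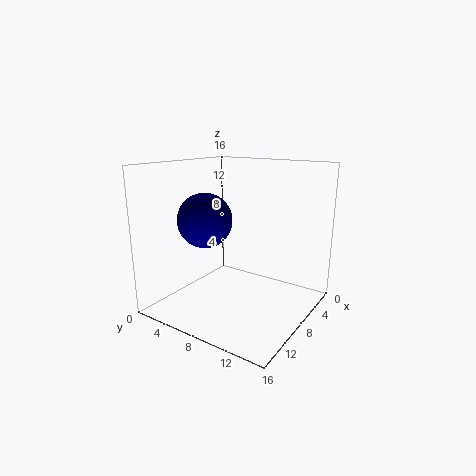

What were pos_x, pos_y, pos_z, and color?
pos_x = 10; pos_y = 5; pos_z = 10; color = 'navy'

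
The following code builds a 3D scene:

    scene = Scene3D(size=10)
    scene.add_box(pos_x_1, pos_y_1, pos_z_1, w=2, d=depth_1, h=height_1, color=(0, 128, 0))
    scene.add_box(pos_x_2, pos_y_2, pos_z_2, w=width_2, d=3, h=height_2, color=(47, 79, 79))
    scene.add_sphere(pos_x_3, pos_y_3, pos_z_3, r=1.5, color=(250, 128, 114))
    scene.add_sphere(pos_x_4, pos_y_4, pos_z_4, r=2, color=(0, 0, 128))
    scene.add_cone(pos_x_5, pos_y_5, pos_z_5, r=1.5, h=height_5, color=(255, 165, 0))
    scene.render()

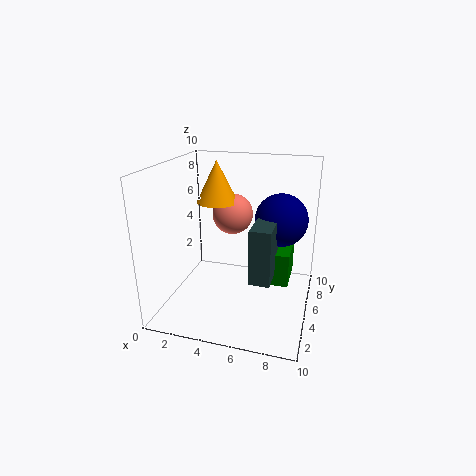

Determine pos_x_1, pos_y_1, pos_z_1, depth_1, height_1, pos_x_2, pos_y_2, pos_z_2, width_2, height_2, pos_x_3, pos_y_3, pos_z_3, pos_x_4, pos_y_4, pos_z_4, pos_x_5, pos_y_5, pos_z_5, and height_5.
pos_x_1 = 6.5
pos_y_1 = 6
pos_z_1 = 1
depth_1 = 3
height_1 = 2.5
pos_x_2 = 6
pos_y_2 = 4
pos_z_2 = 2
width_2 = 1.5
height_2 = 4
pos_x_3 = 4
pos_y_3 = 7
pos_z_3 = 6
pos_x_4 = 7.5
pos_y_4 = 8
pos_z_4 = 5.5
pos_x_5 = 3
pos_y_5 = 6.5
pos_z_5 = 7
height_5 = 3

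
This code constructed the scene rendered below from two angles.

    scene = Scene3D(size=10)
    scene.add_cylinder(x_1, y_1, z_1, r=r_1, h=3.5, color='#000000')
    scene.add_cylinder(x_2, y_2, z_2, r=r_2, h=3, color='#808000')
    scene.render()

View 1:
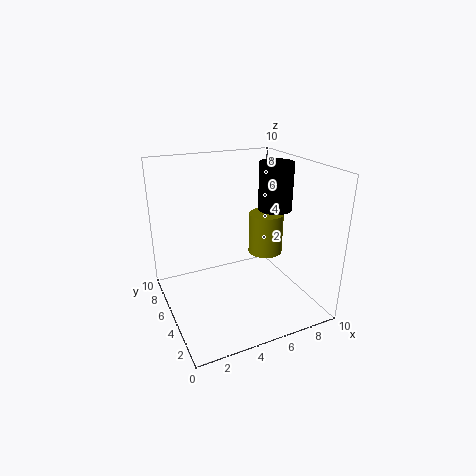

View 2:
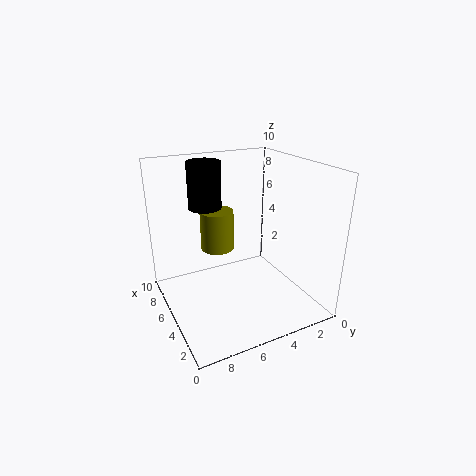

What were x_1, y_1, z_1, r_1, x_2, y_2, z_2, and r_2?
x_1 = 8.5, y_1 = 6, z_1 = 6.25, r_1 = 1.25, x_2 = 7.5, y_2 = 5.5, z_2 = 3.25, r_2 = 1.25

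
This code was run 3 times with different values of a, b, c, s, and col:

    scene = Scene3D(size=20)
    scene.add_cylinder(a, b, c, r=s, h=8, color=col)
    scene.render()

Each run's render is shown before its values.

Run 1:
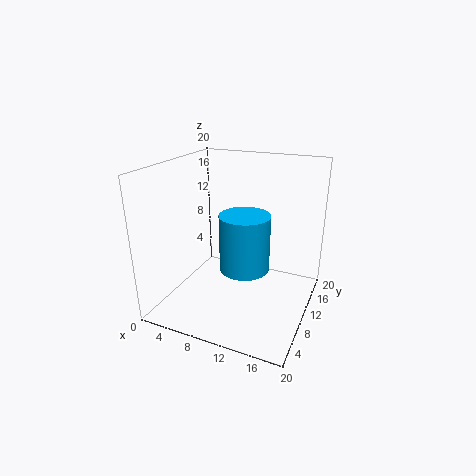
a = 11; b = 10; c = 5.5; s = 3.5; col = 'deepskyblue'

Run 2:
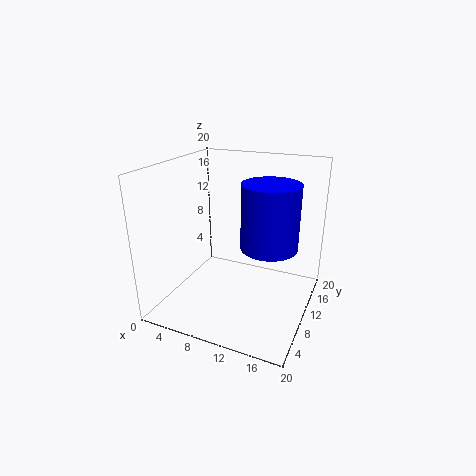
a = 15.5; b = 7; c = 11; s = 3.5; col = 'blue'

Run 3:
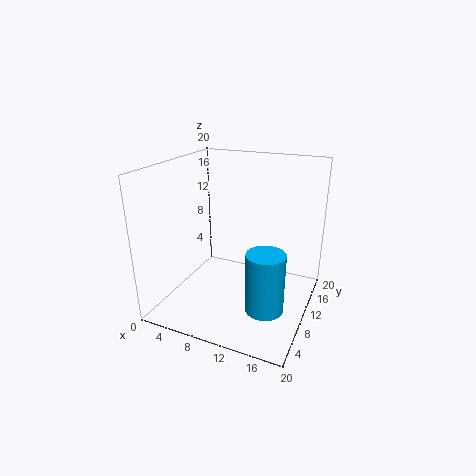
a = 15.5; b = 6; c = 2.5; s = 2.5; col = 'deepskyblue'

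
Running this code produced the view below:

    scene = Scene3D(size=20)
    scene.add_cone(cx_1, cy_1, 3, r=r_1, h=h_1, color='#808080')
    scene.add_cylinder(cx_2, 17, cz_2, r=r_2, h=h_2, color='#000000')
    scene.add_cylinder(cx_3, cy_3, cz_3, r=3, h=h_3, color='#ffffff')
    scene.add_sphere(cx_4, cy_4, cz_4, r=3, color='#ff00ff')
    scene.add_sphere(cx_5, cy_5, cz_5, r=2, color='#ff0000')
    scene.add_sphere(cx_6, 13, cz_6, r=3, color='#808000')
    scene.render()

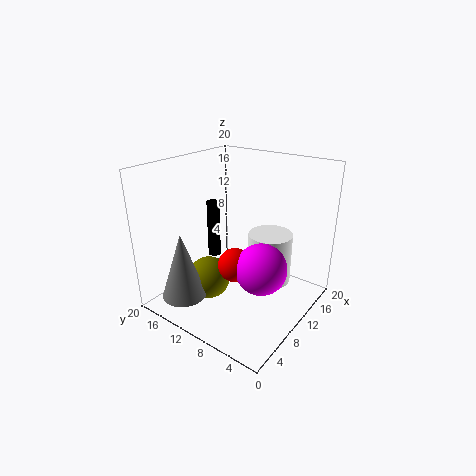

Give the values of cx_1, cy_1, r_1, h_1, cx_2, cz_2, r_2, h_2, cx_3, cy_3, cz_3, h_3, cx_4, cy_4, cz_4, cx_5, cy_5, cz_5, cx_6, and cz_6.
cx_1 = 3
cy_1 = 14
r_1 = 3
h_1 = 9
cx_2 = 13
cz_2 = 4
r_2 = 1
h_2 = 9
cx_3 = 12
cy_3 = 6
cz_3 = 4
h_3 = 7
cx_4 = 5
cy_4 = 3
cz_4 = 10
cx_5 = 4
cy_5 = 6
cz_5 = 10
cx_6 = 7
cz_6 = 4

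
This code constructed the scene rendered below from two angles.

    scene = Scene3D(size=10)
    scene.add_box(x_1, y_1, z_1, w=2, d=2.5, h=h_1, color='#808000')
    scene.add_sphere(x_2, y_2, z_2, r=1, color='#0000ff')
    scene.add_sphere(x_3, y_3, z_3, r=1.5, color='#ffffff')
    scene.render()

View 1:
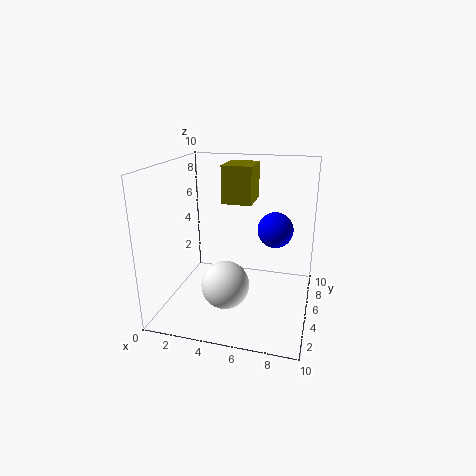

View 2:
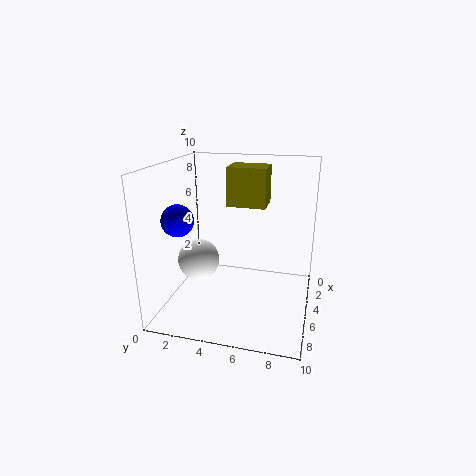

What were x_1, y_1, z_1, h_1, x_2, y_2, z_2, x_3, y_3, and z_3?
x_1 = 4, y_1 = 4.5, z_1 = 7.5, h_1 = 2.5, x_2 = 8, y_2 = 2, z_2 = 7, x_3 = 5, y_3 = 2, z_3 = 3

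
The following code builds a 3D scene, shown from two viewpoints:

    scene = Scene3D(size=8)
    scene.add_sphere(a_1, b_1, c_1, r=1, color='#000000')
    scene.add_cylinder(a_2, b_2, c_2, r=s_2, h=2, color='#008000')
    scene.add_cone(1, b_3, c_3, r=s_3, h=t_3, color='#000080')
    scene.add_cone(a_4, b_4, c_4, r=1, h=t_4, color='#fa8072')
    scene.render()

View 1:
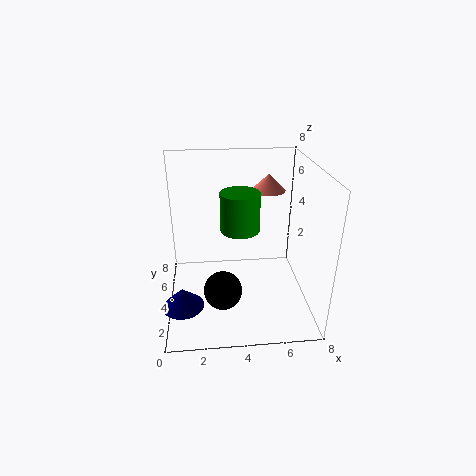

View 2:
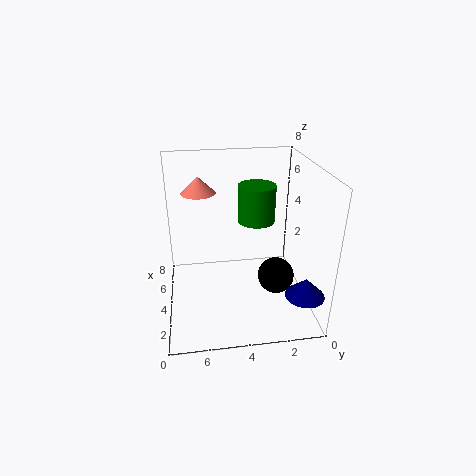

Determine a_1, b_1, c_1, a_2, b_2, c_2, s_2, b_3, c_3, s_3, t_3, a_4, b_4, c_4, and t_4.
a_1 = 3, b_1 = 2, c_1 = 2, a_2 = 4, b_2 = 3, c_2 = 5, s_2 = 1, b_3 = 1, c_3 = 2, s_3 = 1, t_3 = 1, a_4 = 6, b_4 = 6, c_4 = 6, t_4 = 1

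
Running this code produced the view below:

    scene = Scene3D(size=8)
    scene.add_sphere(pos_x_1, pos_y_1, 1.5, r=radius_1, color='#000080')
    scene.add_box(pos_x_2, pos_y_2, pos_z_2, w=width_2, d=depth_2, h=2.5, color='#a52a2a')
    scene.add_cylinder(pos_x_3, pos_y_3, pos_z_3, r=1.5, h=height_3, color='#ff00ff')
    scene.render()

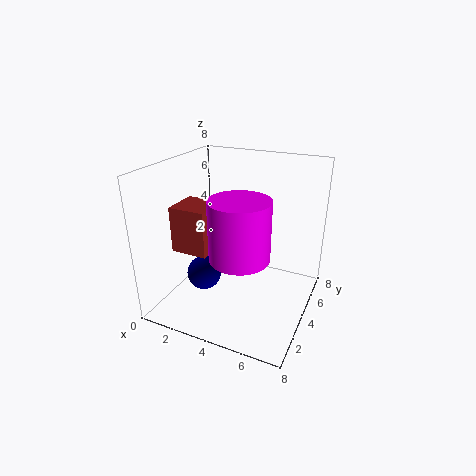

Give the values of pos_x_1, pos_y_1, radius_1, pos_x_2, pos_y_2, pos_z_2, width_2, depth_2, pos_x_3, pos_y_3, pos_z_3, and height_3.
pos_x_1 = 2, pos_y_1 = 3.5, radius_1 = 1, pos_x_2 = 1, pos_y_2 = 2, pos_z_2 = 3.5, width_2 = 2, depth_2 = 2, pos_x_3 = 5, pos_y_3 = 2, pos_z_3 = 4, height_3 = 3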